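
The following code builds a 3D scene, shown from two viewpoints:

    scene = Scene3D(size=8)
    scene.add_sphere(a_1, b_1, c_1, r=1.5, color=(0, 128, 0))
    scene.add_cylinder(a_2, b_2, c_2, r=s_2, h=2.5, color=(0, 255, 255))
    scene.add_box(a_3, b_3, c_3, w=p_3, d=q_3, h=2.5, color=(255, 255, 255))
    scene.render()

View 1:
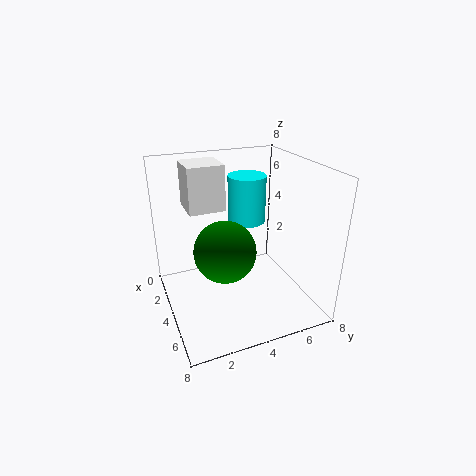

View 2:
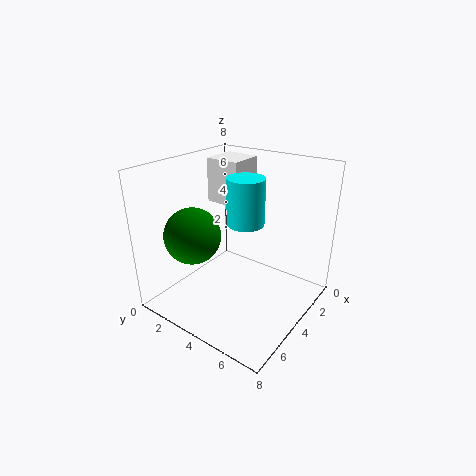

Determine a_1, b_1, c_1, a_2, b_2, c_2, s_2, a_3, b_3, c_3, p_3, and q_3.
a_1 = 6, b_1 = 2.5, c_1 = 4.5, a_2 = 4, b_2 = 4.5, c_2 = 5, s_2 = 1, a_3 = 1.5, b_3 = 1.5, c_3 = 5.5, p_3 = 2, q_3 = 2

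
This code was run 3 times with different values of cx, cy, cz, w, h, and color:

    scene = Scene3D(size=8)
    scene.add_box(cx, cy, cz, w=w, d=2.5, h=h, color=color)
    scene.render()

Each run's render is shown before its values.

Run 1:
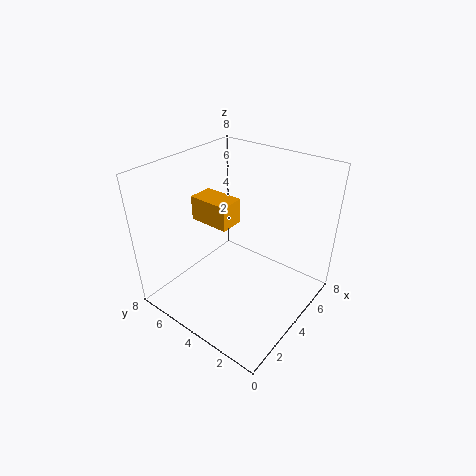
cx = 4
cy = 5
cz = 4
w = 1.5
h = 1.5
color = 'orange'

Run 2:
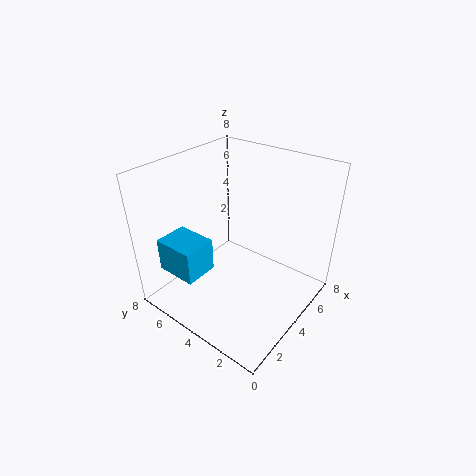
cx = 1.5
cy = 5.5
cz = 1.5
w = 2
h = 2
color = 'deepskyblue'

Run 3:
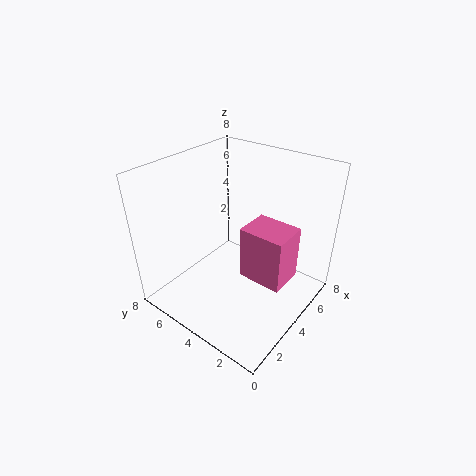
cx = 3.5
cy = 1
cz = 2
w = 2
h = 3
color = 'hotpink'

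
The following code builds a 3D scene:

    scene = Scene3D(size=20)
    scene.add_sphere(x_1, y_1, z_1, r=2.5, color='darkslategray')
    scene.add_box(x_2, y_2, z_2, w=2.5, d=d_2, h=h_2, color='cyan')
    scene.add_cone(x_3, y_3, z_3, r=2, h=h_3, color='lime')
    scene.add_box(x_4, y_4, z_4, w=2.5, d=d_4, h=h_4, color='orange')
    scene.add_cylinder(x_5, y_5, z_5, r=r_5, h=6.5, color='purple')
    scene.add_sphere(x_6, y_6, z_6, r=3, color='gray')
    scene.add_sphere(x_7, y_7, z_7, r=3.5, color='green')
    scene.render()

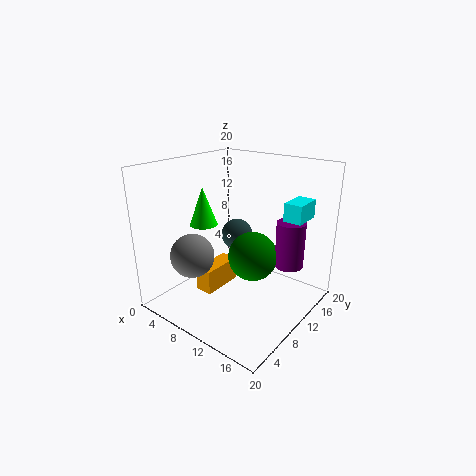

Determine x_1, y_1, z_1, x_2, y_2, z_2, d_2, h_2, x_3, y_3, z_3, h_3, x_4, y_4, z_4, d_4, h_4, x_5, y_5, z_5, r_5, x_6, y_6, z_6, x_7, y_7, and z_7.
x_1 = 5.5, y_1 = 15.5, z_1 = 7.5, x_2 = 15.5, y_2 = 12.5, z_2 = 13, d_2 = 4, h_2 = 2.5, x_3 = 4.5, y_3 = 9, z_3 = 11, h_3 = 5.5, x_4 = 5.5, y_4 = 6, z_4 = 2, d_4 = 6, h_4 = 3.5, x_5 = 16, y_5 = 14, z_5 = 6, r_5 = 2, x_6 = 6, y_6 = 5, z_6 = 8, x_7 = 11.5, y_7 = 11.5, z_7 = 7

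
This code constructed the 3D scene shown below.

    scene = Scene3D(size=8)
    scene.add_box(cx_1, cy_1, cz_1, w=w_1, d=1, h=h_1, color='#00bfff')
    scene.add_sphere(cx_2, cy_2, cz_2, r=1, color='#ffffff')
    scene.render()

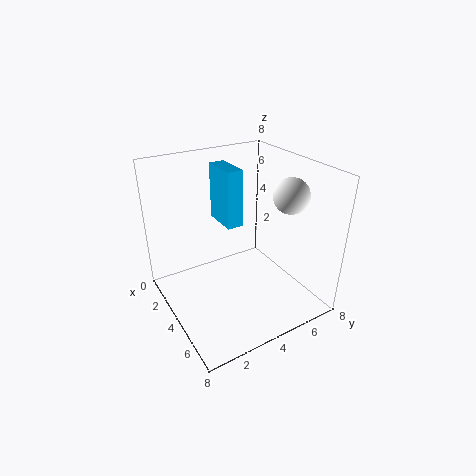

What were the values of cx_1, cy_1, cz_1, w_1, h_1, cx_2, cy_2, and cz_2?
cx_1 = 0.25; cy_1 = 4.25; cz_1 = 3.75; w_1 = 2.25; h_1 = 3.5; cx_2 = 5; cy_2 = 6.75; cz_2 = 6.25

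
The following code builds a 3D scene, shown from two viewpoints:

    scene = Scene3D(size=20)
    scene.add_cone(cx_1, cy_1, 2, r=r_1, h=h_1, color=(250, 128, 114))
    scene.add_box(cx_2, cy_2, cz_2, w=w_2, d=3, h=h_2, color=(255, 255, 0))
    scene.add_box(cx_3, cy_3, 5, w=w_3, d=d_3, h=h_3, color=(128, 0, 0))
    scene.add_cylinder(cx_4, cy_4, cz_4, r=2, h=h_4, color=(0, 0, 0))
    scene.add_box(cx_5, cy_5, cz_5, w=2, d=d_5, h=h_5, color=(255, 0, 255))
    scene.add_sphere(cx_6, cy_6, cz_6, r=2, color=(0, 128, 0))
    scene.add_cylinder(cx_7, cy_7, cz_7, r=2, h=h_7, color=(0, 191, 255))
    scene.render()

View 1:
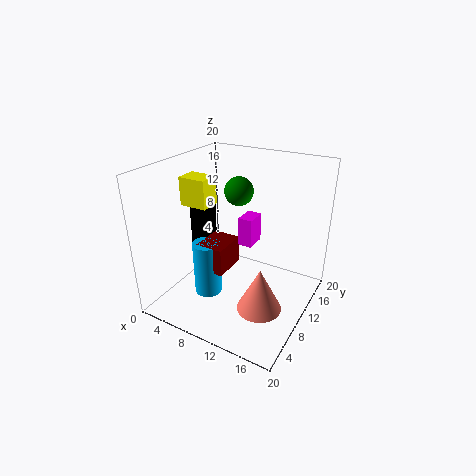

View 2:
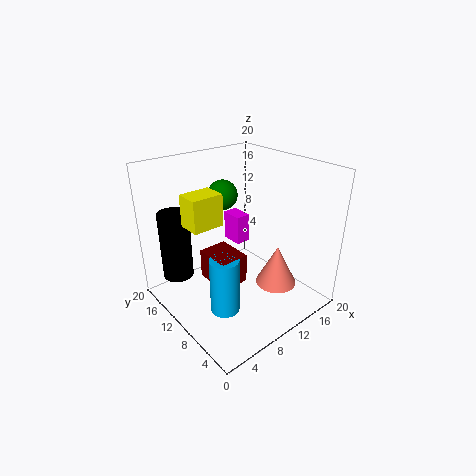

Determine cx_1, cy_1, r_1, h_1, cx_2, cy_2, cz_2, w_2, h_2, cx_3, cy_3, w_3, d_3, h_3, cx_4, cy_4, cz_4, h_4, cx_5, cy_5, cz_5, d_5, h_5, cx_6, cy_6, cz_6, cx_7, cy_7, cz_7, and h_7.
cx_1 = 15; cy_1 = 7; r_1 = 3; h_1 = 6; cx_2 = 2; cy_2 = 8; cz_2 = 14; w_2 = 4; h_2 = 4; cx_3 = 5; cy_3 = 7; w_3 = 4; d_3 = 5; h_3 = 4; cx_4 = 2; cy_4 = 13; cz_4 = 6; h_4 = 9; cx_5 = 10; cy_5 = 10; cz_5 = 9; d_5 = 3; h_5 = 4; cx_6 = 9; cy_6 = 12; cz_6 = 16; cx_7 = 6; cy_7 = 8; cz_7 = 1; h_7 = 8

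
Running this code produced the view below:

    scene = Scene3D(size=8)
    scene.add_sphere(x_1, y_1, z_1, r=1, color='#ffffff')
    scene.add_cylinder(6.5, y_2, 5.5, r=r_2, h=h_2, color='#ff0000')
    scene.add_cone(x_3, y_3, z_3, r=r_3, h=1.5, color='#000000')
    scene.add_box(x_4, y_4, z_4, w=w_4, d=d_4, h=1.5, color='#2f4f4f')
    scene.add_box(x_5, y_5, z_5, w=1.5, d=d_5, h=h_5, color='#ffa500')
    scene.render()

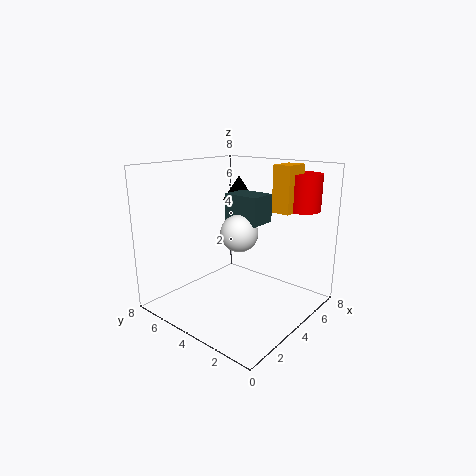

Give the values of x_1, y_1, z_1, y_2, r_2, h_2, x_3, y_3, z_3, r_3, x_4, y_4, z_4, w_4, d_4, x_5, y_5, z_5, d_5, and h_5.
x_1 = 3.5
y_1 = 3.5
z_1 = 4.5
y_2 = 1.5
r_2 = 1
h_2 = 2
x_3 = 6.5
y_3 = 6
z_3 = 5.5
r_3 = 1
x_4 = 3.5
y_4 = 2.5
z_4 = 5
w_4 = 1.5
d_4 = 2
x_5 = 5
y_5 = 1.5
z_5 = 5.5
d_5 = 1
h_5 = 2.5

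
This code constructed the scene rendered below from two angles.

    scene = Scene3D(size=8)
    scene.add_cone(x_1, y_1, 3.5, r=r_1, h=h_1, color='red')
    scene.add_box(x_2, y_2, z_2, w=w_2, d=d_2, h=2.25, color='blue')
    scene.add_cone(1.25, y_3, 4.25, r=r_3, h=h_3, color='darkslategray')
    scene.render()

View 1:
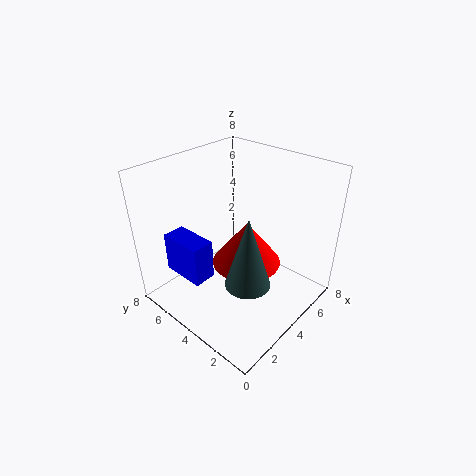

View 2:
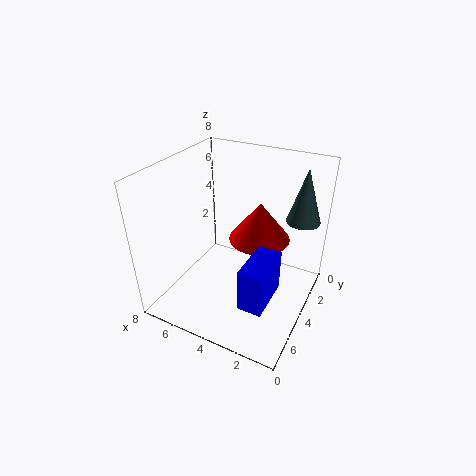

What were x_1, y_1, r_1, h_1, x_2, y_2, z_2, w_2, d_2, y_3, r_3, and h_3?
x_1 = 3.25; y_1 = 2.75; r_1 = 1.75; h_1 = 2.25; x_2 = 1.25; y_2 = 4.5; z_2 = 2; w_2 = 1.25; d_2 = 2.5; y_3 = 1; r_3 = 1; h_3 = 3.25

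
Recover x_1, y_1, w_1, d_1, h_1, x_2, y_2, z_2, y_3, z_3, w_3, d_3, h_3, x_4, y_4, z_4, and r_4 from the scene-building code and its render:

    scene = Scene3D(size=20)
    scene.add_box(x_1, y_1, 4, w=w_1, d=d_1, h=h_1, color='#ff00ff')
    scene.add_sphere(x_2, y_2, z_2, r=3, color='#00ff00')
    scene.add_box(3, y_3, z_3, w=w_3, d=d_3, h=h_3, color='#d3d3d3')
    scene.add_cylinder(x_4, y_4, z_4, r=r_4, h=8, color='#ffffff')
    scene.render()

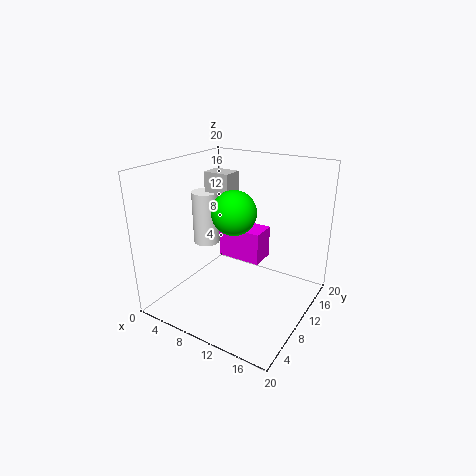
x_1 = 4
y_1 = 14
w_1 = 7
d_1 = 4
h_1 = 5
x_2 = 10
y_2 = 9
z_2 = 14
y_3 = 12
z_3 = 15
w_3 = 4
d_3 = 3
h_3 = 3
x_4 = 3
y_4 = 12
z_4 = 7
r_4 = 2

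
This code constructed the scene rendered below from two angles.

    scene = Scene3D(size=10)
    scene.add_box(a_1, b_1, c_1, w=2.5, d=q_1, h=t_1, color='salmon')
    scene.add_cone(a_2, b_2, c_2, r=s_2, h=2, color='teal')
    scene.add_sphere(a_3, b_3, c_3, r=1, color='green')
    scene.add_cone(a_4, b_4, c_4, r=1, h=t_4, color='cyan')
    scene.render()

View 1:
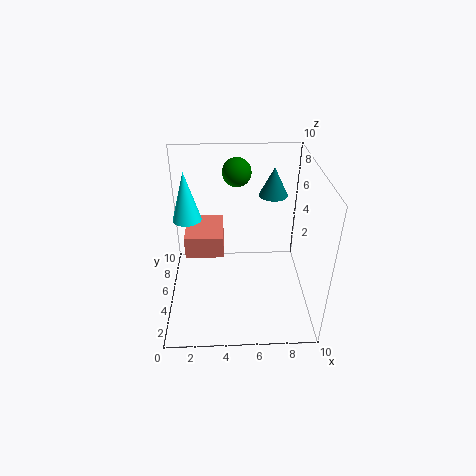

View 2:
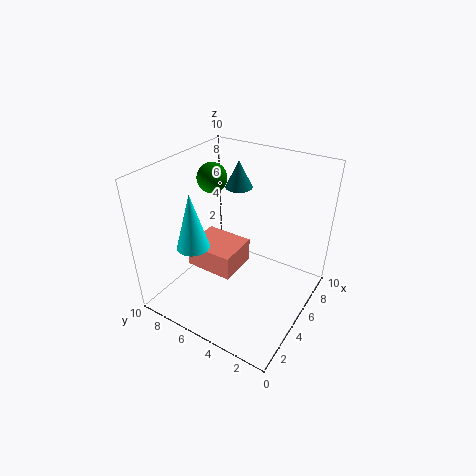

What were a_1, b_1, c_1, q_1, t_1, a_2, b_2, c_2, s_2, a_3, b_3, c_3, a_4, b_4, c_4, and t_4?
a_1 = 1.5, b_1 = 3.5, c_1 = 4.5, q_1 = 3, t_1 = 1.5, a_2 = 7.5, b_2 = 6.5, c_2 = 7.5, s_2 = 1, a_3 = 5, b_3 = 7, c_3 = 9, a_4 = 1.5, b_4 = 6, c_4 = 6, t_4 = 3.5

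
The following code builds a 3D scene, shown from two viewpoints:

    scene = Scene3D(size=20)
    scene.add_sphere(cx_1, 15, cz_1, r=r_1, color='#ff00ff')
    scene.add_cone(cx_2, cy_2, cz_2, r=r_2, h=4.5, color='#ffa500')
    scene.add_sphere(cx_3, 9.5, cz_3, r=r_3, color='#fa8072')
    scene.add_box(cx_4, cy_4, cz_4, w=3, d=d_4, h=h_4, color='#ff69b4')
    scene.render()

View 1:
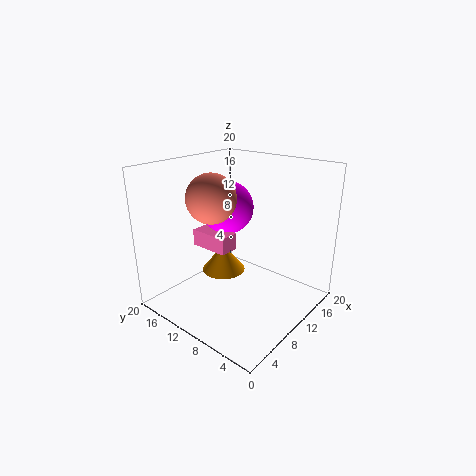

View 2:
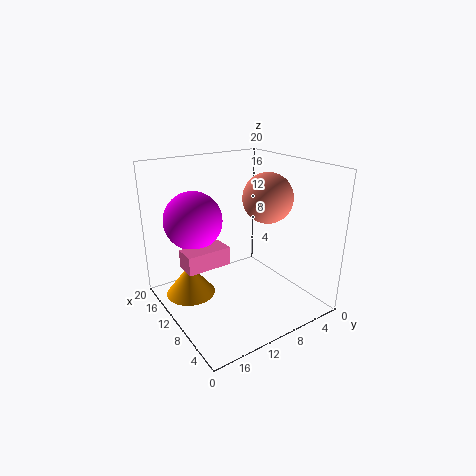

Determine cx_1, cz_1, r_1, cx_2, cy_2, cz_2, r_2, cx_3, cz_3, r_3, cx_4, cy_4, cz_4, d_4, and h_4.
cx_1 = 13.5
cz_1 = 12.5
r_1 = 4
cx_2 = 13.5
cy_2 = 16
cz_2 = 1.5
r_2 = 3.5
cx_3 = 4.5
cz_3 = 17
r_3 = 3
cx_4 = 9
cy_4 = 12
cz_4 = 7
d_4 = 6
h_4 = 2.5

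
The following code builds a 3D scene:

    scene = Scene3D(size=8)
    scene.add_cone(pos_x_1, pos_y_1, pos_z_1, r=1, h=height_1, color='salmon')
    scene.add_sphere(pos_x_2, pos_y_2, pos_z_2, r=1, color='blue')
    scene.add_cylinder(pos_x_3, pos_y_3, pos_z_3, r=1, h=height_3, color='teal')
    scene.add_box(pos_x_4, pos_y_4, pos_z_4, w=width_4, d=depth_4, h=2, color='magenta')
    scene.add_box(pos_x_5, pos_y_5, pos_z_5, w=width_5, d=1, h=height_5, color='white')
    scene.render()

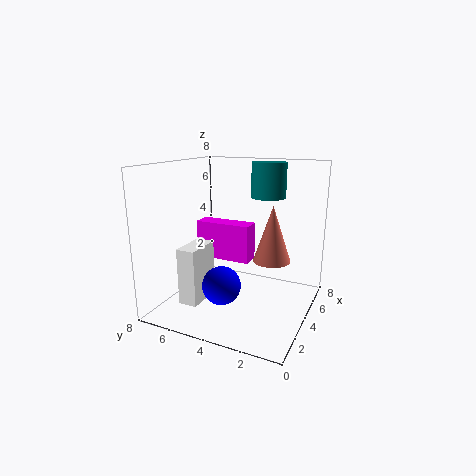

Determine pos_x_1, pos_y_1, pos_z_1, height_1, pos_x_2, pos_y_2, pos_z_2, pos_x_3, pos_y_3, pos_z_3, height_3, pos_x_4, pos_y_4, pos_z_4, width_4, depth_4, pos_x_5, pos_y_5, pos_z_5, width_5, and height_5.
pos_x_1 = 4, pos_y_1 = 2, pos_z_1 = 3, height_1 = 3, pos_x_2 = 2, pos_y_2 = 4, pos_z_2 = 2, pos_x_3 = 6, pos_y_3 = 3, pos_z_3 = 6, height_3 = 2, pos_x_4 = 3, pos_y_4 = 3, pos_z_4 = 3, width_4 = 1, depth_4 = 3, pos_x_5 = 1, pos_y_5 = 5, pos_z_5 = 1, width_5 = 2, height_5 = 3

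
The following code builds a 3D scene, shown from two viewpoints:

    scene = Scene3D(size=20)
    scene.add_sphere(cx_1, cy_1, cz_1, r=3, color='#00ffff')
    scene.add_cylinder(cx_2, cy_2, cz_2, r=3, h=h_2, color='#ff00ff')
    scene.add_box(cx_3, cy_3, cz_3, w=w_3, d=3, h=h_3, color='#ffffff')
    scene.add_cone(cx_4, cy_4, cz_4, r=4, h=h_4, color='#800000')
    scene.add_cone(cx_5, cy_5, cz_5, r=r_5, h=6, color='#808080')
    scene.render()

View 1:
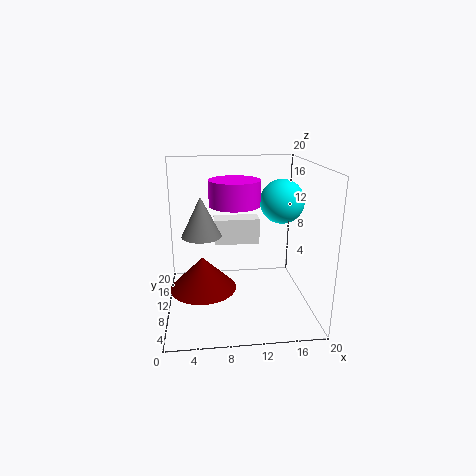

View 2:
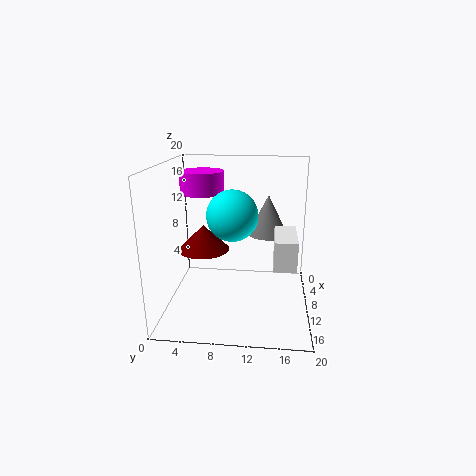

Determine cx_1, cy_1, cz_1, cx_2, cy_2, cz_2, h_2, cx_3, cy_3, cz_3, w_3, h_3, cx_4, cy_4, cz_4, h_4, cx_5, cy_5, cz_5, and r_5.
cx_1 = 16; cy_1 = 10; cz_1 = 15; cx_2 = 9; cy_2 = 5; cz_2 = 16; h_2 = 3; cx_3 = 7; cy_3 = 15; cz_3 = 7; w_3 = 7; h_3 = 4; cx_4 = 5; cy_4 = 4; cz_4 = 6; h_4 = 4; cx_5 = 5; cy_5 = 14; cz_5 = 9; r_5 = 3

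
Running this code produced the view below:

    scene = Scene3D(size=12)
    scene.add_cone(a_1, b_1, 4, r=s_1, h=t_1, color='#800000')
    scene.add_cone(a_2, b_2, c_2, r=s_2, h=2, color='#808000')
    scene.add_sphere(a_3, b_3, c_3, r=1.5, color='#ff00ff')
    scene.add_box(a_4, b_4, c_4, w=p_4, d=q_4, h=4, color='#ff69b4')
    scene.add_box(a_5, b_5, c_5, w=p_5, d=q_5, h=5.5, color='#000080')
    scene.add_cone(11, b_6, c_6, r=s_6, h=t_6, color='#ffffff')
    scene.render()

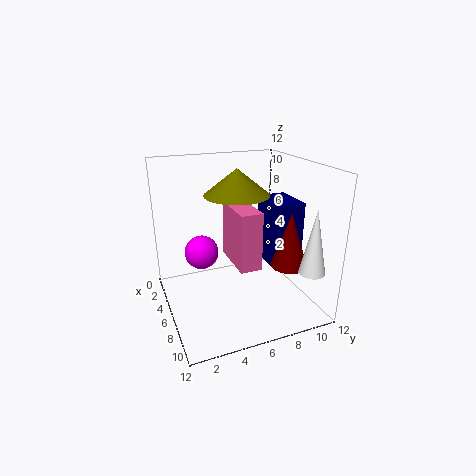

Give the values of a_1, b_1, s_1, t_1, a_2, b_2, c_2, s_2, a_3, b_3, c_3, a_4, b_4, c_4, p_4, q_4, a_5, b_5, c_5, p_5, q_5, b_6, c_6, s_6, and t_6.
a_1 = 8.5, b_1 = 9.5, s_1 = 1.5, t_1 = 4.5, a_2 = 7, b_2 = 5.5, c_2 = 10, s_2 = 2.5, a_3 = 3.5, b_3 = 3.5, c_3 = 4, a_4 = 8, b_4 = 4, c_4 = 6, p_4 = 3.5, q_4 = 1.5, a_5 = 4.5, b_5 = 8.5, c_5 = 3.5, p_5 = 3.5, q_5 = 2.5, b_6 = 10, c_6 = 4.5, s_6 = 1, t_6 = 5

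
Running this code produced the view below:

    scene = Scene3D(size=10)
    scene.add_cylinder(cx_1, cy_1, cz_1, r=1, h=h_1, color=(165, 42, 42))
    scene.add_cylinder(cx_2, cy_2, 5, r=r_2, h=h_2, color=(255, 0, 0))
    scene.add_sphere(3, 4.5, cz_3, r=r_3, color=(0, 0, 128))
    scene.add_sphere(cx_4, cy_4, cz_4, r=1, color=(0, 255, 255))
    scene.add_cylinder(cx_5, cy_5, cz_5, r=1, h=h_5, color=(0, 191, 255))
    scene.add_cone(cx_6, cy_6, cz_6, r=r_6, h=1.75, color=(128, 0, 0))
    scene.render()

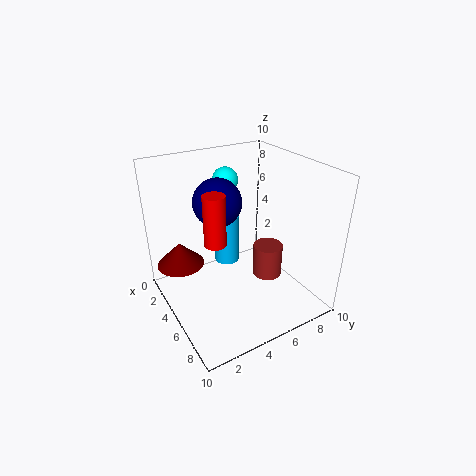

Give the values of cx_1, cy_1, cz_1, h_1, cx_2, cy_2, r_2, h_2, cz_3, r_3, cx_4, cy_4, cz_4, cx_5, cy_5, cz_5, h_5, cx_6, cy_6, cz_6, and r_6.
cx_1 = 6.5; cy_1 = 6.5; cz_1 = 2.5; h_1 = 2.25; cx_2 = 5; cy_2 = 3.25; r_2 = 0.75; h_2 = 3.5; cz_3 = 7; r_3 = 1.75; cx_4 = 1; cy_4 = 6.25; cz_4 = 7.75; cx_5 = 1.5; cy_5 = 6; cz_5 = 1; h_5 = 4; cx_6 = 2; cy_6 = 1.75; cz_6 = 2.25; r_6 = 1.75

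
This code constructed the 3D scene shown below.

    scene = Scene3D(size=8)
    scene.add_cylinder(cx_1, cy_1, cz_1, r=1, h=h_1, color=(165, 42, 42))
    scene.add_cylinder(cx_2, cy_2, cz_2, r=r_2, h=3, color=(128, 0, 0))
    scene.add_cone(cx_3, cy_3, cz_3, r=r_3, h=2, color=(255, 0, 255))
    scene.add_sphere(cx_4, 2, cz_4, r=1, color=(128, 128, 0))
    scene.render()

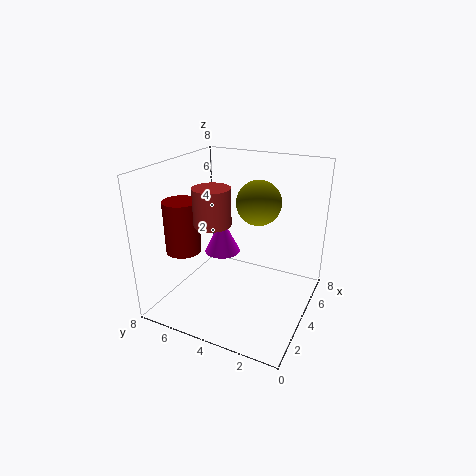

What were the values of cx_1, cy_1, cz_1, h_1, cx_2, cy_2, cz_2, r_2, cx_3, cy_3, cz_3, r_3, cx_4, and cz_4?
cx_1 = 3; cy_1 = 5; cz_1 = 5; h_1 = 2; cx_2 = 3; cy_2 = 7; cz_2 = 3; r_2 = 1; cx_3 = 4; cy_3 = 5; cz_3 = 3; r_3 = 1; cx_4 = 2; cz_4 = 7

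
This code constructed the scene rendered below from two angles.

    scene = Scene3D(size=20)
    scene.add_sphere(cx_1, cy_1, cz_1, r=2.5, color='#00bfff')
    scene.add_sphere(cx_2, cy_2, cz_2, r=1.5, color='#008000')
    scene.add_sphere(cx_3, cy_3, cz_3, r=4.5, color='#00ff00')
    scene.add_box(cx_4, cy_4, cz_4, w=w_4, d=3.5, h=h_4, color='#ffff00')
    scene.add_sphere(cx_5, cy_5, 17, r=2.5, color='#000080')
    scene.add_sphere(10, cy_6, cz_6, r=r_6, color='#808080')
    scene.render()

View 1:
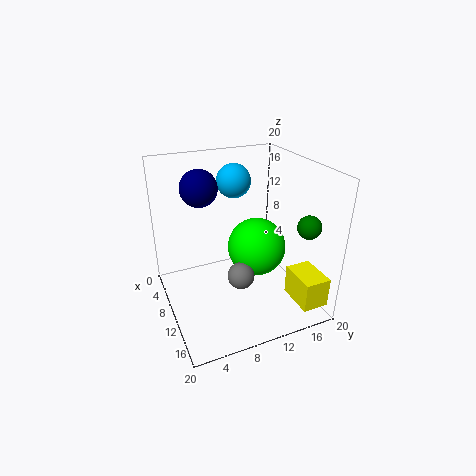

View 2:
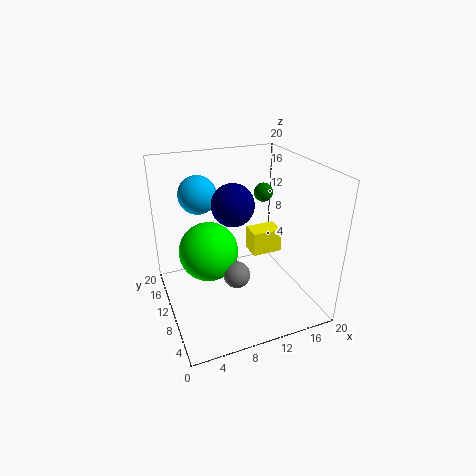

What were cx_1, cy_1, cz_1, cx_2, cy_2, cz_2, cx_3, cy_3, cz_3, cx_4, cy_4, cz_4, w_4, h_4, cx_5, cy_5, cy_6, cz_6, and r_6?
cx_1 = 5, cy_1 = 11.5, cz_1 = 16.5, cx_2 = 17, cy_2 = 16.5, cz_2 = 13.5, cx_3 = 7, cy_3 = 14.5, cz_3 = 6, cx_4 = 15, cy_4 = 15, cz_4 = 3, w_4 = 5, h_4 = 4, cx_5 = 7.5, cy_5 = 5.5, cy_6 = 10.5, cz_6 = 3.5, r_6 = 2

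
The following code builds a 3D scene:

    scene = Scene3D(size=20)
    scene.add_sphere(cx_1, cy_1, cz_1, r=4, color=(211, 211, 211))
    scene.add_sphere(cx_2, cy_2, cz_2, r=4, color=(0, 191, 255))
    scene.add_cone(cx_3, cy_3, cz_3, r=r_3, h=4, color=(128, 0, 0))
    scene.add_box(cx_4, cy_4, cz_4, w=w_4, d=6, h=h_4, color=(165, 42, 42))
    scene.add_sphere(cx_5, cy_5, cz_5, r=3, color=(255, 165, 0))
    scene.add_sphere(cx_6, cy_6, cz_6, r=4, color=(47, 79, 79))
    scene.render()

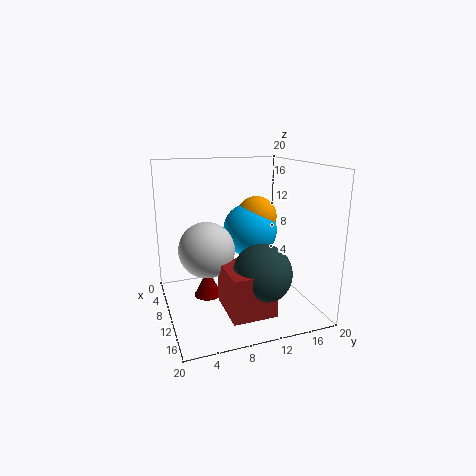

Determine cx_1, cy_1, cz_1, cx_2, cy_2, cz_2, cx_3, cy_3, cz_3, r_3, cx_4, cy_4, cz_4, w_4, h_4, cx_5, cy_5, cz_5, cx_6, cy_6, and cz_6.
cx_1 = 8, cy_1 = 6, cz_1 = 8, cx_2 = 7, cy_2 = 13, cz_2 = 10, cx_3 = 8, cy_3 = 6, cz_3 = 1, r_3 = 2, cx_4 = 10, cy_4 = 7, cz_4 = 1, w_4 = 7, h_4 = 6, cx_5 = 7, cy_5 = 14, cz_5 = 12, cx_6 = 14, cy_6 = 12, cz_6 = 6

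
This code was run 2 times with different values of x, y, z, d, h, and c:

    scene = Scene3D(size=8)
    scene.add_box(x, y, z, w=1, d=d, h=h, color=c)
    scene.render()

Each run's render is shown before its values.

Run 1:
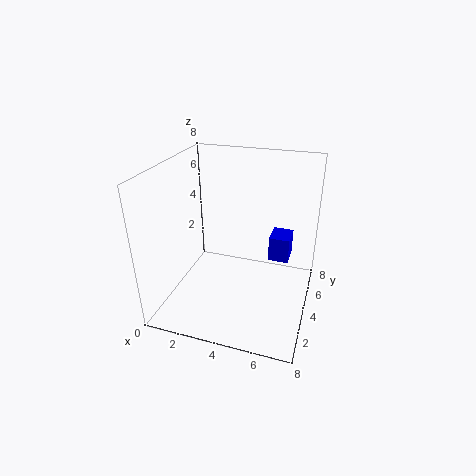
x = 6; y = 2.75; z = 3.75; d = 1.25; h = 1.25; c = 'blue'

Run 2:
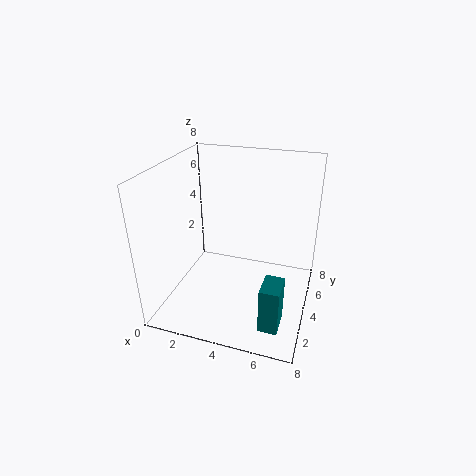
x = 6; y = 1; z = 0.5; d = 1.5; h = 2.5; c = 'teal'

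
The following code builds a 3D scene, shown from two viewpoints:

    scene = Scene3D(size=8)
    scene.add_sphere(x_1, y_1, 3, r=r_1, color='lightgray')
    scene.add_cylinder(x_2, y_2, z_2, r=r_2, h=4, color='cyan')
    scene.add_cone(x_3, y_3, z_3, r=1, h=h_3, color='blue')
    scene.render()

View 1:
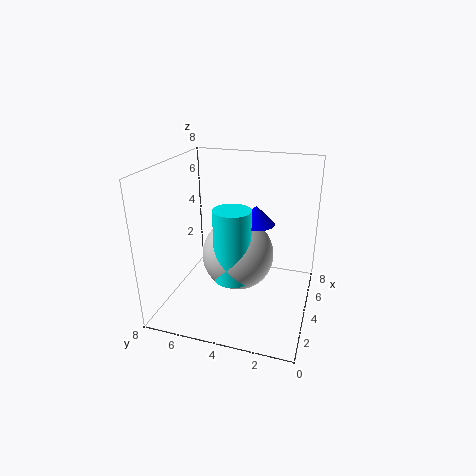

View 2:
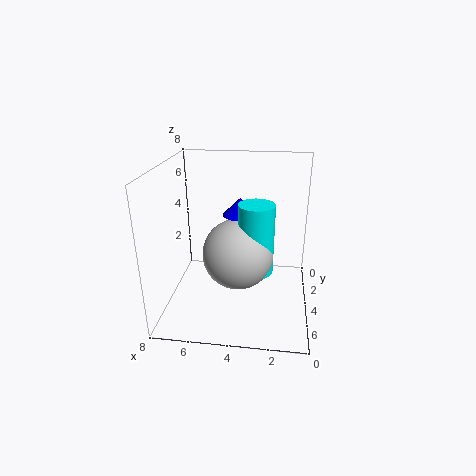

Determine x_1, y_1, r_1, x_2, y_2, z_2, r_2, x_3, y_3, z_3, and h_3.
x_1 = 4; y_1 = 4; r_1 = 2; x_2 = 3; y_2 = 4; z_2 = 2; r_2 = 1; x_3 = 4; y_3 = 3; z_3 = 5; h_3 = 1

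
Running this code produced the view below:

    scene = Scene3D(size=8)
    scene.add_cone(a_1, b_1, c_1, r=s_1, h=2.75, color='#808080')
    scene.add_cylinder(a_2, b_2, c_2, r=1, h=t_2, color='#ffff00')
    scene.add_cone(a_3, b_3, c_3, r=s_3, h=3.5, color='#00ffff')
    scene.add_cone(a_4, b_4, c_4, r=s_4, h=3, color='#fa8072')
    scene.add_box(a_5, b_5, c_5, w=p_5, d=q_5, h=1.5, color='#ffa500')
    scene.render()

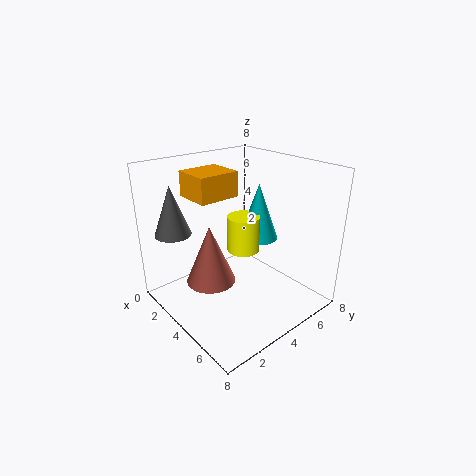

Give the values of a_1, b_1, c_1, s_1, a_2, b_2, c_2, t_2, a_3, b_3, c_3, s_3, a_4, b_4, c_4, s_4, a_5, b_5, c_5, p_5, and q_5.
a_1 = 1.75
b_1 = 1.25
c_1 = 4.25
s_1 = 1
a_2 = 2.75
b_2 = 5.5
c_2 = 2.25
t_2 = 2.25
a_3 = 2.75
b_3 = 6.75
c_3 = 2.75
s_3 = 1.25
a_4 = 4.5
b_4 = 1.75
c_4 = 2.5
s_4 = 1.25
a_5 = 0.25
b_5 = 2.75
c_5 = 5.75
p_5 = 2.25
q_5 = 2.5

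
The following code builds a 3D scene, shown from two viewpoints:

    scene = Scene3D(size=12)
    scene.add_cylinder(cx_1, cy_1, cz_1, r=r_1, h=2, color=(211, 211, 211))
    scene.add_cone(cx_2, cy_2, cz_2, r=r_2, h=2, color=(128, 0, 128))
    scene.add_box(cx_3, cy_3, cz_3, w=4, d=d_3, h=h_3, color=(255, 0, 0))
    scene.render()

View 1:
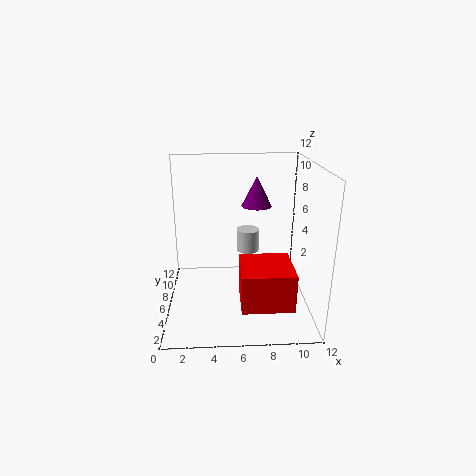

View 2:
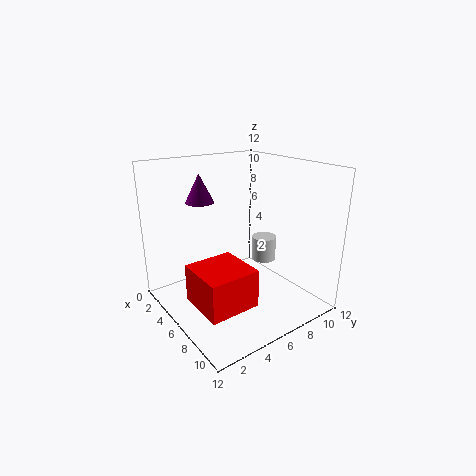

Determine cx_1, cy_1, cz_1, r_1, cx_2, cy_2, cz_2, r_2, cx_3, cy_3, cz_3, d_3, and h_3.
cx_1 = 7; cy_1 = 8; cz_1 = 4; r_1 = 1; cx_2 = 7; cy_2 = 2; cz_2 = 10; r_2 = 1; cx_3 = 6; cy_3 = 1; cz_3 = 2; d_3 = 4; h_3 = 3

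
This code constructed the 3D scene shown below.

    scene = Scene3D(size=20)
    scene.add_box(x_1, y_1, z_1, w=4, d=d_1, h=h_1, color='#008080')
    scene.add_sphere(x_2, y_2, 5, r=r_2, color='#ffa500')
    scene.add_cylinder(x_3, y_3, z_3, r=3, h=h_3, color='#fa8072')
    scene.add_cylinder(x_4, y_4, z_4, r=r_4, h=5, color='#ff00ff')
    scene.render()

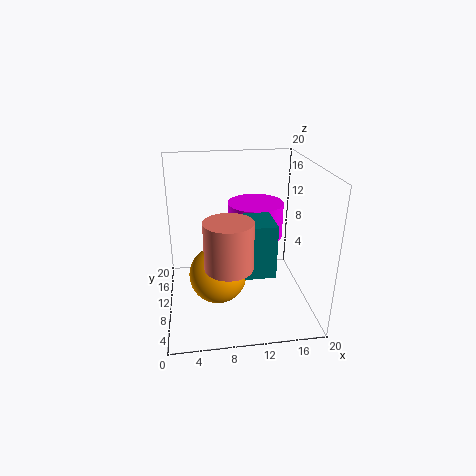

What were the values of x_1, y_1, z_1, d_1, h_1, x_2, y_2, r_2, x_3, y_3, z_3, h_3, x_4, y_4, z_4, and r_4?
x_1 = 10, y_1 = 4, z_1 = 7, d_1 = 5, h_1 = 7, x_2 = 7, y_2 = 9, r_2 = 4, x_3 = 8, y_3 = 4, z_3 = 9, h_3 = 6, x_4 = 13, y_4 = 13, z_4 = 9, r_4 = 4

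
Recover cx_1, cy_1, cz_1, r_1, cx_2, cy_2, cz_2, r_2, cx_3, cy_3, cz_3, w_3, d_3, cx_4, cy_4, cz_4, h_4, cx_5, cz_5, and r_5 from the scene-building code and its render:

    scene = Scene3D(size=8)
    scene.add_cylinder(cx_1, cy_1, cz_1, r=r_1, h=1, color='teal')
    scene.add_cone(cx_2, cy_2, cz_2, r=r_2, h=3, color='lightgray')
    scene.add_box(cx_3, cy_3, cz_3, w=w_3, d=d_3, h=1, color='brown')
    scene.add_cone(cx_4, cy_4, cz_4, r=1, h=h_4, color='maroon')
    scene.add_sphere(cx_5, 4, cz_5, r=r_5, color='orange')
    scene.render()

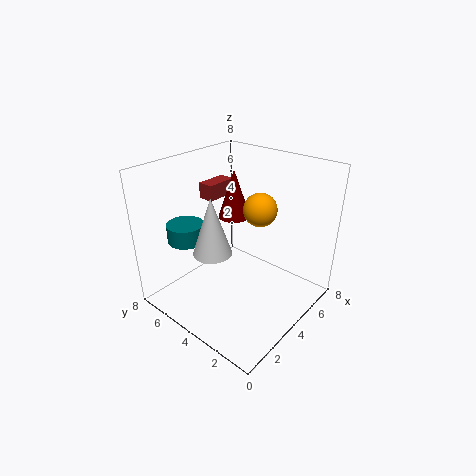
cx_1 = 2
cy_1 = 6
cz_1 = 4
r_1 = 1
cx_2 = 2
cy_2 = 4
cz_2 = 4
r_2 = 1
cx_3 = 5
cy_3 = 7
cz_3 = 5
w_3 = 2
d_3 = 1
cx_4 = 6
cy_4 = 6
cz_4 = 4
h_4 = 3
cx_5 = 6
cz_5 = 5
r_5 = 1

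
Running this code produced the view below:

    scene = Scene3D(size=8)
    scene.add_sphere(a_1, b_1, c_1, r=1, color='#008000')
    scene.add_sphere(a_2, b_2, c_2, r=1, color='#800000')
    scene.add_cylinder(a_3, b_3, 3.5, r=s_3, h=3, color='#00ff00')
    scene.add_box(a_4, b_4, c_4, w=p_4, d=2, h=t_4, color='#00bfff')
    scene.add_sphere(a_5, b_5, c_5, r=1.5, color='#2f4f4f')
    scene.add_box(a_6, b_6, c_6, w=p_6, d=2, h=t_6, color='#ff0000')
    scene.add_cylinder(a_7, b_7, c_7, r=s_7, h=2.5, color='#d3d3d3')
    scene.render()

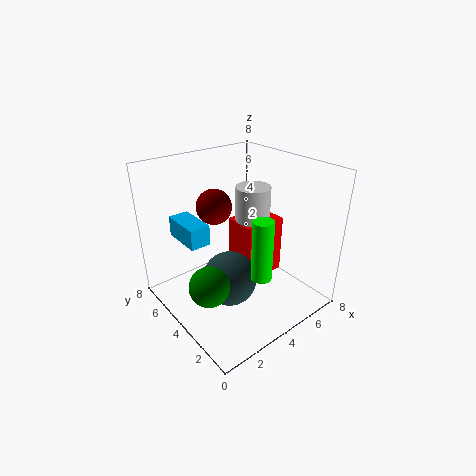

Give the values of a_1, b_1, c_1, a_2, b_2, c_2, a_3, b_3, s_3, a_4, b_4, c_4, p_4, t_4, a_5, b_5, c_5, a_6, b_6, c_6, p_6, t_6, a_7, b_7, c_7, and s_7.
a_1 = 1; b_1 = 2.5; c_1 = 3; a_2 = 3.5; b_2 = 5.5; c_2 = 5.5; a_3 = 3; b_3 = 1; s_3 = 0.5; a_4 = 0.5; b_4 = 3; c_4 = 5; p_4 = 1; t_4 = 1; a_5 = 3; b_5 = 3.5; c_5 = 2; a_6 = 4.5; b_6 = 3.5; c_6 = 1; p_6 = 2.5; t_6 = 3.5; a_7 = 5.5; b_7 = 4.5; c_7 = 4; s_7 = 1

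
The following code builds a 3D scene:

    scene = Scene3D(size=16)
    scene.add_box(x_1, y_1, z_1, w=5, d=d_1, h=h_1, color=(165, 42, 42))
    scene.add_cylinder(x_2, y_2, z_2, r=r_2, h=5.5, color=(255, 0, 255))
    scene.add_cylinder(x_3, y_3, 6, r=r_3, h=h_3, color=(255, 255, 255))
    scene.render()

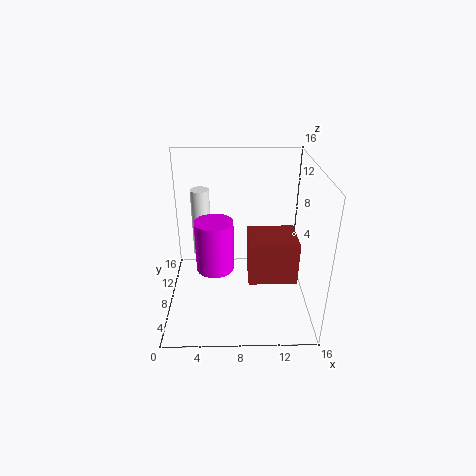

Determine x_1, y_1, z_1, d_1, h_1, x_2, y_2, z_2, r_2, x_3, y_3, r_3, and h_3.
x_1 = 9
y_1 = 3.5
z_1 = 5
d_1 = 4.5
h_1 = 4.5
x_2 = 5.5
y_2 = 6
z_2 = 5.5
r_2 = 2
x_3 = 4
y_3 = 8.5
r_3 = 1
h_3 = 7.5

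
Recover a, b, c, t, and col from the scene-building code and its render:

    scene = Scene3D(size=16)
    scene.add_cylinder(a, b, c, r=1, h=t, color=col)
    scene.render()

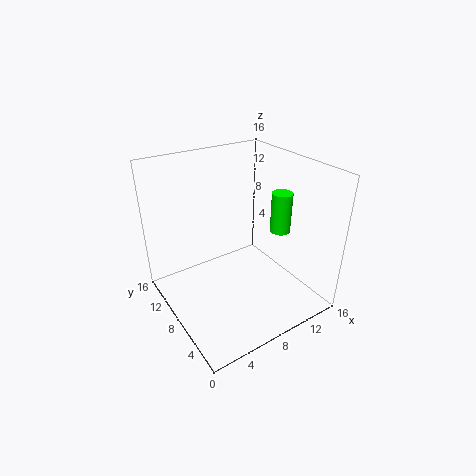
a = 10; b = 3.5; c = 10.5; t = 4; col = 'lime'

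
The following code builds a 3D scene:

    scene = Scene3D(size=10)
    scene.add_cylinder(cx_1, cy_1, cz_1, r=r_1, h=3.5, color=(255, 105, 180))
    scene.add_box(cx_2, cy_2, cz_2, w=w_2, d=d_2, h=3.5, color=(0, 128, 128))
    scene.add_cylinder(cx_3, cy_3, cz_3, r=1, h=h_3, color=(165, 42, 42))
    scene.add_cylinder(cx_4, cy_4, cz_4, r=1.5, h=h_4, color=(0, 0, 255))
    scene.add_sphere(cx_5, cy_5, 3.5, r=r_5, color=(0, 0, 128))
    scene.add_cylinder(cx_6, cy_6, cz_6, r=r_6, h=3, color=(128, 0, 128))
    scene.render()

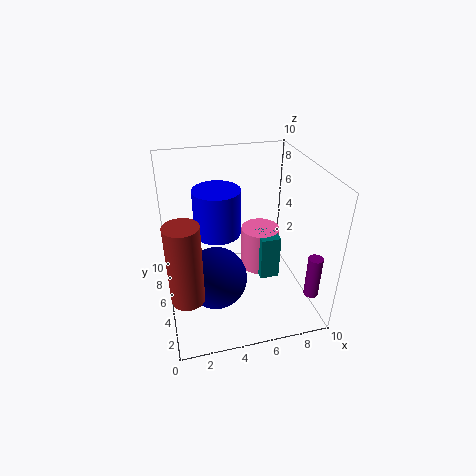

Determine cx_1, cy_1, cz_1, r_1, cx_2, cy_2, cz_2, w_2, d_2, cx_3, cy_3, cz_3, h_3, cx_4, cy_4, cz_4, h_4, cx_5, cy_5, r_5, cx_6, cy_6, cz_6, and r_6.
cx_1 = 7.5
cy_1 = 7.5
cz_1 = 0.5
r_1 = 1.5
cx_2 = 7
cy_2 = 5.5
cz_2 = 0.5
w_2 = 1.5
d_2 = 2
cx_3 = 1
cy_3 = 1.5
cz_3 = 3.5
h_3 = 5
cx_4 = 3.5
cy_4 = 4.5
cz_4 = 6
h_4 = 3
cx_5 = 3
cy_5 = 3
r_5 = 2
cx_6 = 9.5
cy_6 = 2
cz_6 = 1.5
r_6 = 0.5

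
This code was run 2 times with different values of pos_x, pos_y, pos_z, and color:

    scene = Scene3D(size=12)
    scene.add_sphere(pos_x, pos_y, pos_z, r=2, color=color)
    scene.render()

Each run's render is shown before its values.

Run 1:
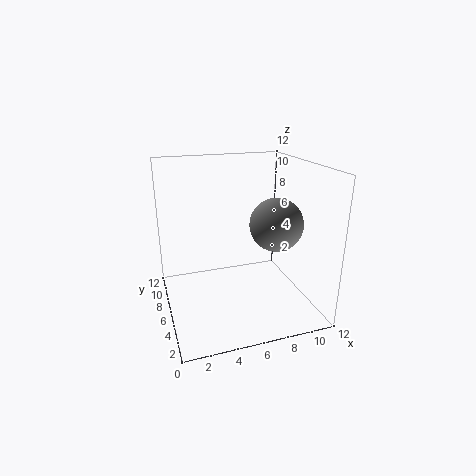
pos_x = 8
pos_y = 3
pos_z = 8
color = 'gray'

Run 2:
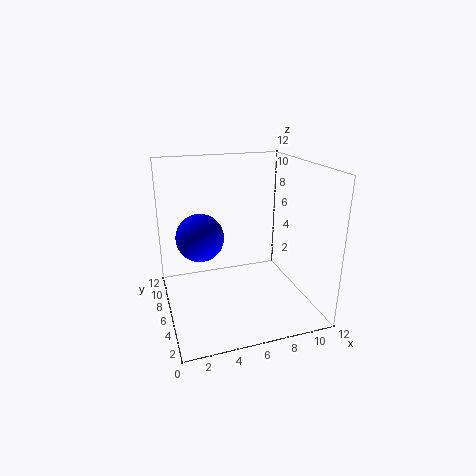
pos_x = 3
pos_y = 7
pos_z = 6
color = 'blue'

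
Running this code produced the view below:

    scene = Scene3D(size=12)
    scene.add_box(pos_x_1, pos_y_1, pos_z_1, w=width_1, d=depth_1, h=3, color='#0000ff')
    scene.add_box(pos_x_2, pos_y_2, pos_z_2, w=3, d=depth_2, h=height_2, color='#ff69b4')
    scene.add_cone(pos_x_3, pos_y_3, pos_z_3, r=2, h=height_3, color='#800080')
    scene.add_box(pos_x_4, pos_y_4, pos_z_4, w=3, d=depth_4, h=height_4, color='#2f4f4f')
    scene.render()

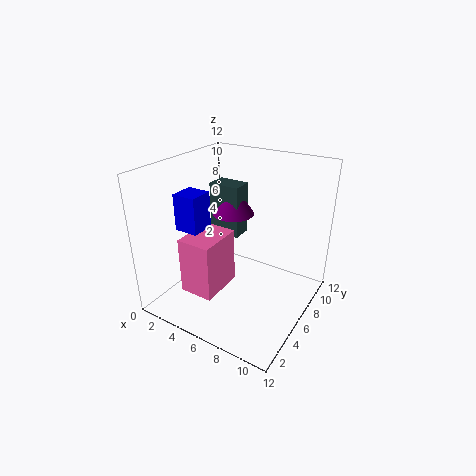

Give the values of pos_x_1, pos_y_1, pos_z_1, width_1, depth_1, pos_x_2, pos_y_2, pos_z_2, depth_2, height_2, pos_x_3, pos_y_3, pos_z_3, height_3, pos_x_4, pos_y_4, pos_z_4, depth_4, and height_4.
pos_x_1 = 2, pos_y_1 = 3, pos_z_1 = 7, width_1 = 2, depth_1 = 2, pos_x_2 = 2, pos_y_2 = 3, pos_z_2 = 1, depth_2 = 4, height_2 = 5, pos_x_3 = 3, pos_y_3 = 10, pos_z_3 = 6, height_3 = 3, pos_x_4 = 1, pos_y_4 = 9, pos_z_4 = 4, depth_4 = 2, height_4 = 5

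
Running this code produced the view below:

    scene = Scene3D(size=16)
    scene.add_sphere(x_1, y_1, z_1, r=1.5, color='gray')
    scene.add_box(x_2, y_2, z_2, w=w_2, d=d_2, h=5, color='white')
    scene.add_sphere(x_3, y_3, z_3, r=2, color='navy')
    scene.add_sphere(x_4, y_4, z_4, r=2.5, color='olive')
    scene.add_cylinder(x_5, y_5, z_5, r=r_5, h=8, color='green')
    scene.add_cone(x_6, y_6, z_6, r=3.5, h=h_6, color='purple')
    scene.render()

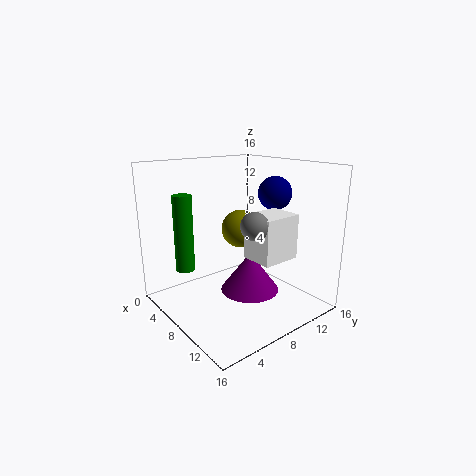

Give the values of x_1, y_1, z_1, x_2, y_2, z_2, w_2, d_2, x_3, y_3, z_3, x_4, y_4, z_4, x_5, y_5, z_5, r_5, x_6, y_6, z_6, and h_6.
x_1 = 10.75, y_1 = 8, z_1 = 10, x_2 = 8.5, y_2 = 8.5, z_2 = 5.75, w_2 = 3.75, d_2 = 4.5, x_3 = 7.75, y_3 = 13.75, z_3 = 12.25, x_4 = 2.5, y_4 = 12.75, z_4 = 6.75, x_5 = 6.25, y_5 = 2.25, z_5 = 5.25, r_5 = 1, x_6 = 7.5, y_6 = 10.25, z_6 = 0.75, h_6 = 4.75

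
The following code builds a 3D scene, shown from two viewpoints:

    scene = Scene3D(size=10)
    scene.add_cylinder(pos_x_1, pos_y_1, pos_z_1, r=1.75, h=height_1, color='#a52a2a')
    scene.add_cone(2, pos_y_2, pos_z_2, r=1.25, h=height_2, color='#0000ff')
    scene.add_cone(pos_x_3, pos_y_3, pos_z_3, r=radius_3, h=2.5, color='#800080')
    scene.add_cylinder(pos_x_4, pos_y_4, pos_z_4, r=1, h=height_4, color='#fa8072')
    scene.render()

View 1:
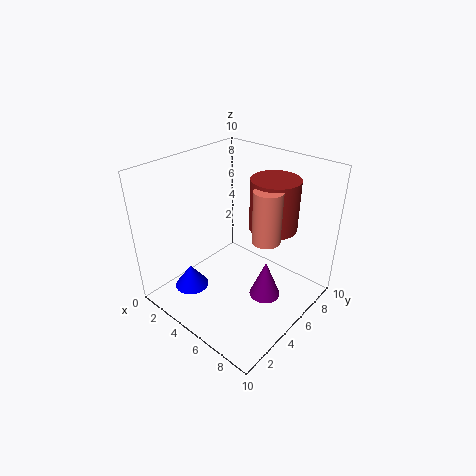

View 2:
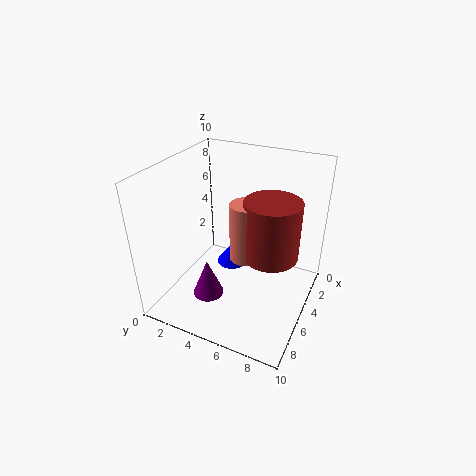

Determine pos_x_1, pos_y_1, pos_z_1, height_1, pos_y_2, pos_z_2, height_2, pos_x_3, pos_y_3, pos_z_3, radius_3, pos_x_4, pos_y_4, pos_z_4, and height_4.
pos_x_1 = 6
pos_y_1 = 7.75
pos_z_1 = 5
height_1 = 3.75
pos_y_2 = 3
pos_z_2 = 0.5
height_2 = 1.75
pos_x_3 = 8
pos_y_3 = 4.25
pos_z_3 = 2.25
radius_3 = 1
pos_x_4 = 6.5
pos_y_4 = 6.25
pos_z_4 = 4.75
height_4 = 3.75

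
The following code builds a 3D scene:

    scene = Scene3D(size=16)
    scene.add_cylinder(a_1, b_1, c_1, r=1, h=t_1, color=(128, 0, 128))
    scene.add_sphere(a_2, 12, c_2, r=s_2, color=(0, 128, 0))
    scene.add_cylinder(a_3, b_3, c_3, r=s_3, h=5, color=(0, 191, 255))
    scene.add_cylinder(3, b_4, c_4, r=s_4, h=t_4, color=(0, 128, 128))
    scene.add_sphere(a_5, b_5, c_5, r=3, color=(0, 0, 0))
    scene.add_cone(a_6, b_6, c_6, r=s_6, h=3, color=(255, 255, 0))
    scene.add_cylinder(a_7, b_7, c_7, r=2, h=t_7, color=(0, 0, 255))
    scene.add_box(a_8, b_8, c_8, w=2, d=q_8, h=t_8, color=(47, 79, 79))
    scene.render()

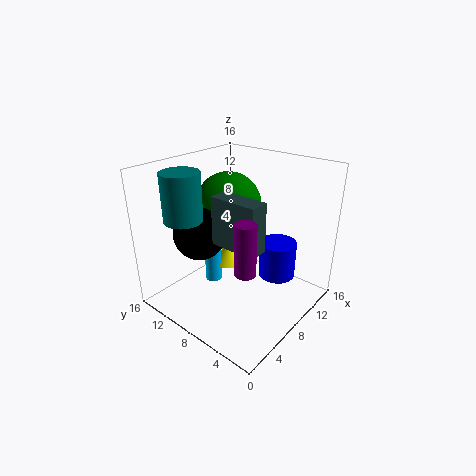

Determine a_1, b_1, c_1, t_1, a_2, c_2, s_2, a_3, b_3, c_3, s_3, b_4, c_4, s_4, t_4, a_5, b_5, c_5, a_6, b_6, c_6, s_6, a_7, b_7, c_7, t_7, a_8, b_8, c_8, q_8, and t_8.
a_1 = 3, b_1 = 3, c_1 = 8, t_1 = 5, a_2 = 11, c_2 = 10, s_2 = 4, a_3 = 8, b_3 = 12, c_3 = 1, s_3 = 1, b_4 = 11, c_4 = 11, s_4 = 2, t_4 = 5, a_5 = 6, b_5 = 12, c_5 = 8, a_6 = 10, b_6 = 11, c_6 = 3, s_6 = 2, a_7 = 10, b_7 = 4, c_7 = 4, t_7 = 4, a_8 = 4, b_8 = 3, c_8 = 9, q_8 = 5, t_8 = 5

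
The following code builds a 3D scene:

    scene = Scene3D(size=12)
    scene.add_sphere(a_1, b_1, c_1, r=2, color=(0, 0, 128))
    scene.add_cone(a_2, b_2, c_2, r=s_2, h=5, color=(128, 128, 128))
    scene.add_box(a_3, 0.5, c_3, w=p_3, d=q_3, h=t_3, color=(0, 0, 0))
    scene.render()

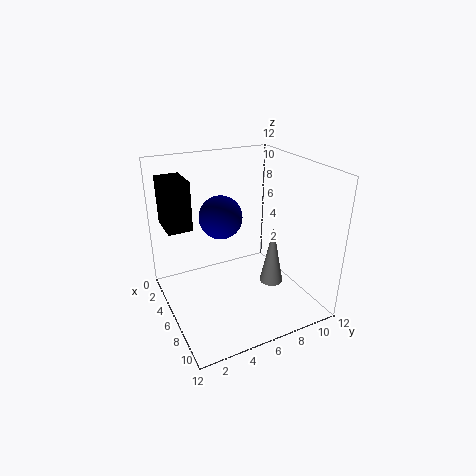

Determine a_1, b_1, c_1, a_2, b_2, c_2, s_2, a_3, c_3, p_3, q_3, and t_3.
a_1 = 2.5; b_1 = 6; c_1 = 6.5; a_2 = 7.5; b_2 = 8.5; c_2 = 2; s_2 = 1; a_3 = 2; c_3 = 7; p_3 = 3; q_3 = 2; t_3 = 4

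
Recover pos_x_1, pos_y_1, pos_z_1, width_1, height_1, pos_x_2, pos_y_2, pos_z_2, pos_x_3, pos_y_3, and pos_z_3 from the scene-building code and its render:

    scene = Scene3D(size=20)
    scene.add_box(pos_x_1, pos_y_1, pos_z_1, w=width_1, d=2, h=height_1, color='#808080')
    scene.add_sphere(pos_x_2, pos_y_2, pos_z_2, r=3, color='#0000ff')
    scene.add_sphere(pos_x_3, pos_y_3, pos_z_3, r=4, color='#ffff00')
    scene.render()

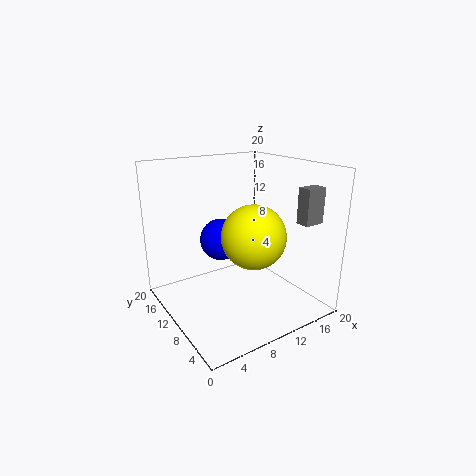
pos_x_1 = 17; pos_y_1 = 4; pos_z_1 = 12; width_1 = 3; height_1 = 5; pos_x_2 = 9; pos_y_2 = 13; pos_z_2 = 9; pos_x_3 = 9; pos_y_3 = 5; pos_z_3 = 12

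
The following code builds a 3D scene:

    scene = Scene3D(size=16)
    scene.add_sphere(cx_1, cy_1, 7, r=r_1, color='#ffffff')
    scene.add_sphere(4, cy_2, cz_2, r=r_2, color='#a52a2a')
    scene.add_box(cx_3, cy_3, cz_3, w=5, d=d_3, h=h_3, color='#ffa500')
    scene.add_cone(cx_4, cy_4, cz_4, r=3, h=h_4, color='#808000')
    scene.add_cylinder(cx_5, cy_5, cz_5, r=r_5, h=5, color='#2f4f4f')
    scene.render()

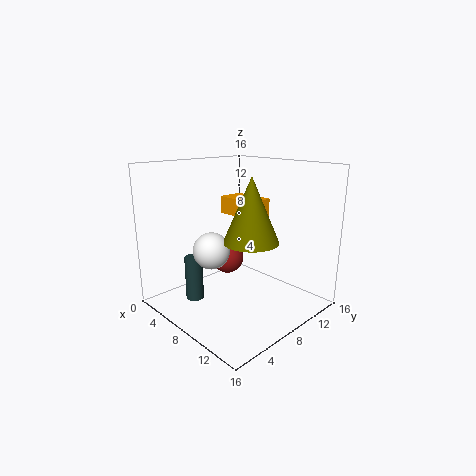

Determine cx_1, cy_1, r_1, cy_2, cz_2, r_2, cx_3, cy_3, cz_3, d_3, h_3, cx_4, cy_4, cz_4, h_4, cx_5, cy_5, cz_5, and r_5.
cx_1 = 7, cy_1 = 5, r_1 = 2, cy_2 = 10, cz_2 = 4, r_2 = 2, cx_3 = 4, cy_3 = 9, cz_3 = 10, d_3 = 3, h_3 = 2, cx_4 = 10, cy_4 = 8, cz_4 = 8, h_4 = 7, cx_5 = 5, cy_5 = 4, cz_5 = 1, r_5 = 1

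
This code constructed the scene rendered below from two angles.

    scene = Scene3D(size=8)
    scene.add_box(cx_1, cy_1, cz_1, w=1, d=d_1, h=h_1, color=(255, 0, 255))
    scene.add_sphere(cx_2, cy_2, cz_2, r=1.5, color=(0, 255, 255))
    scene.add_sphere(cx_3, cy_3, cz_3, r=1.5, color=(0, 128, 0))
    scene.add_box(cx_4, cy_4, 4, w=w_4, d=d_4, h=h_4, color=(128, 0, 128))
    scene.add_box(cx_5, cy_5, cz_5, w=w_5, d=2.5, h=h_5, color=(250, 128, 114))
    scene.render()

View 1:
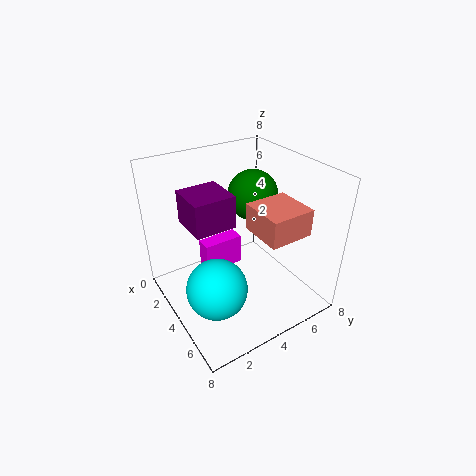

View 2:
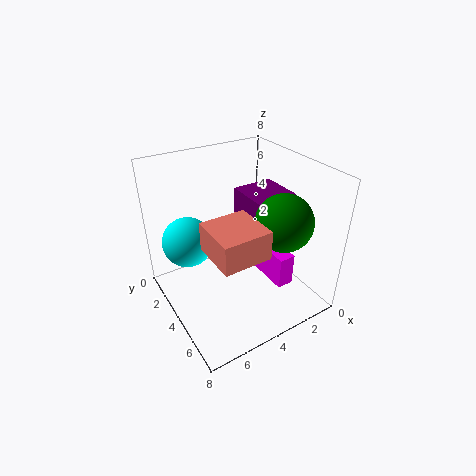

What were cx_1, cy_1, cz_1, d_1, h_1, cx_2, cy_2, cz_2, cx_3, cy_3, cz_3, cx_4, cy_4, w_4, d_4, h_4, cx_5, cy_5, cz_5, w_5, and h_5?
cx_1 = 1
cy_1 = 3
cz_1 = 0.5
d_1 = 2.5
h_1 = 2
cx_2 = 6
cy_2 = 1.5
cz_2 = 3
cx_3 = 2.5
cy_3 = 6
cz_3 = 5.5
cx_4 = 0.5
cy_4 = 2
w_4 = 2.5
d_4 = 2.5
h_4 = 2
cx_5 = 4
cy_5 = 4.5
cz_5 = 4.5
w_5 = 2.5
h_5 = 1.5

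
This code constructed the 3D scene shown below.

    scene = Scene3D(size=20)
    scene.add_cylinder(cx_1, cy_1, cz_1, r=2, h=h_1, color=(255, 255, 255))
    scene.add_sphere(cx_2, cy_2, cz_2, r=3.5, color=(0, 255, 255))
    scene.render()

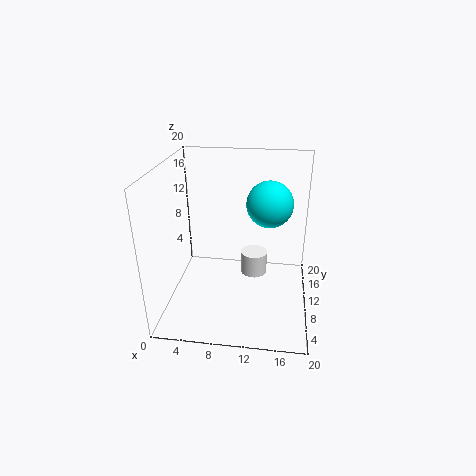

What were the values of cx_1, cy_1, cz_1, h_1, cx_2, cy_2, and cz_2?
cx_1 = 12
cy_1 = 13.5
cz_1 = 2.5
h_1 = 3.5
cx_2 = 14
cy_2 = 15.5
cz_2 = 13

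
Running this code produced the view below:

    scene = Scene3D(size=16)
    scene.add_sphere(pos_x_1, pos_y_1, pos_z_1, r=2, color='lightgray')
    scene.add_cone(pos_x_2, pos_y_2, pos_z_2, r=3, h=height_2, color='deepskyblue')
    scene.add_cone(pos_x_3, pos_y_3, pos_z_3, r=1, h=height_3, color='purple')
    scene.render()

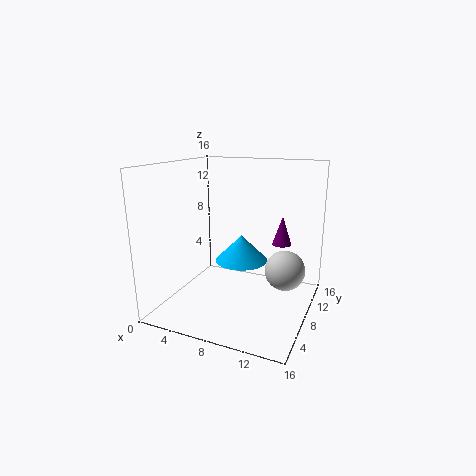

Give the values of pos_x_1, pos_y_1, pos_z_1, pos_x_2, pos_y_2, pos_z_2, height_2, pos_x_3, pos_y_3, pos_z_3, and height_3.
pos_x_1 = 14
pos_y_1 = 6
pos_z_1 = 6
pos_x_2 = 8
pos_y_2 = 9
pos_z_2 = 5
height_2 = 3
pos_x_3 = 13
pos_y_3 = 8
pos_z_3 = 8
height_3 = 3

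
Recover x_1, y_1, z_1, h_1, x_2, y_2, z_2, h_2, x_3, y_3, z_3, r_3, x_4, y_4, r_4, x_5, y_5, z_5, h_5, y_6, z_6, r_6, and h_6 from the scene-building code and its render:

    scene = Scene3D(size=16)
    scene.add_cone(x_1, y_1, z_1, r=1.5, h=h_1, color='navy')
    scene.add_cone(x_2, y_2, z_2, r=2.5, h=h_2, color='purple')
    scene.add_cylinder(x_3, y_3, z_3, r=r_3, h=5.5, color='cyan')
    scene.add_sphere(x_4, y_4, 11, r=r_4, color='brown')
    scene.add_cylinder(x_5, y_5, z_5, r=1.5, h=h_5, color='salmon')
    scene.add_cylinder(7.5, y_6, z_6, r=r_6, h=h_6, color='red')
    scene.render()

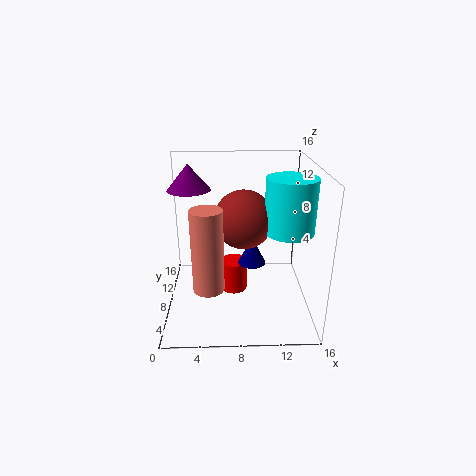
x_1 = 9.5, y_1 = 7, z_1 = 5.5, h_1 = 3, x_2 = 2.5, y_2 = 11.5, z_2 = 12.5, h_2 = 3, x_3 = 13, y_3 = 5, z_3 = 10, r_3 = 2.5, x_4 = 8.5, y_4 = 6, r_4 = 3, x_5 = 5, y_5 = 2, z_5 = 5.5, h_5 = 8, y_6 = 7.5, z_6 = 2, r_6 = 1.5, h_6 = 3.5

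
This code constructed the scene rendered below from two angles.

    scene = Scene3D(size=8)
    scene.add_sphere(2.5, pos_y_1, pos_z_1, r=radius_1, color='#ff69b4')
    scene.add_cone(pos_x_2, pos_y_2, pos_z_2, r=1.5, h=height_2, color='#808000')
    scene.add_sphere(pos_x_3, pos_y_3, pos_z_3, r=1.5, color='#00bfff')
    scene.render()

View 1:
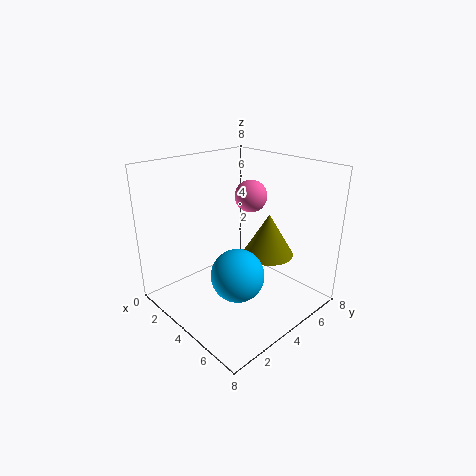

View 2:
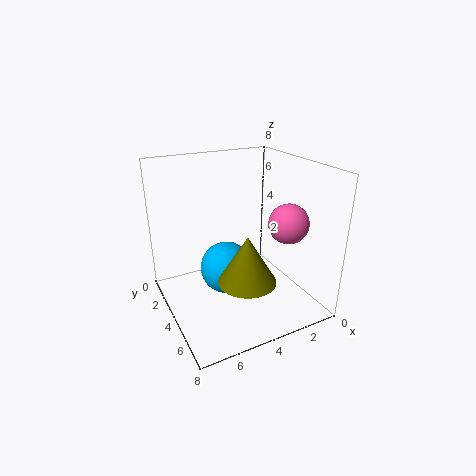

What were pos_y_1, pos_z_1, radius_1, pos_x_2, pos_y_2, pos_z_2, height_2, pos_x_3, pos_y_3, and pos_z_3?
pos_y_1 = 6.5, pos_z_1 = 5.5, radius_1 = 1, pos_x_2 = 4.5, pos_y_2 = 6, pos_z_2 = 2.5, height_2 = 2.5, pos_x_3 = 4.5, pos_y_3 = 3.5, pos_z_3 = 2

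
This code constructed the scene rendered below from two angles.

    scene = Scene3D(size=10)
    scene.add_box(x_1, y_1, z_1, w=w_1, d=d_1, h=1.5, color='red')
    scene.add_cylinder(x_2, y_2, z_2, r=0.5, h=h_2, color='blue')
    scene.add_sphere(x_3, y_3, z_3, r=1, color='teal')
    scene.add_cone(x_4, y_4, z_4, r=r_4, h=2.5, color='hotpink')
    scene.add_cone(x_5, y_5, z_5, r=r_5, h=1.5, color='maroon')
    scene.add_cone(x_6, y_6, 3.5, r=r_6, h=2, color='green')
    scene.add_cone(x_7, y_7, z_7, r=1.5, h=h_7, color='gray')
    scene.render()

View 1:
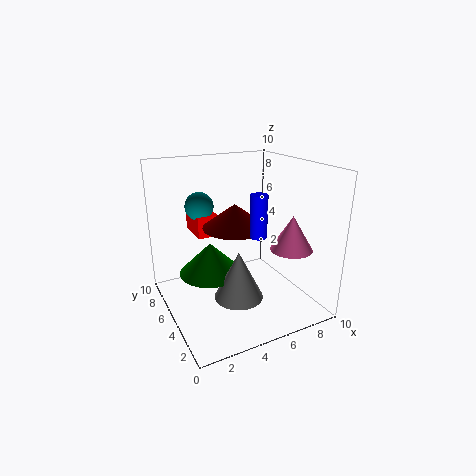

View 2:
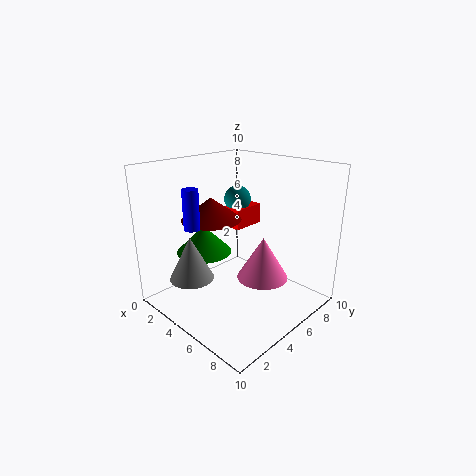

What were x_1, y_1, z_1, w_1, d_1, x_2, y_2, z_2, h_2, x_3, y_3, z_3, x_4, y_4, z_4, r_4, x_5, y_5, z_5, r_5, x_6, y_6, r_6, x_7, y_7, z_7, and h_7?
x_1 = 2.5
y_1 = 6
z_1 = 5
w_1 = 1.5
d_1 = 2.5
x_2 = 4.5
y_2 = 1.5
z_2 = 6.5
h_2 = 2.5
x_3 = 3
y_3 = 7
z_3 = 7
x_4 = 8.5
y_4 = 3.5
z_4 = 4
r_4 = 1.5
x_5 = 4
y_5 = 3.5
z_5 = 6.5
r_5 = 2
x_6 = 2.5
y_6 = 4
r_6 = 2
x_7 = 3.5
y_7 = 2
z_7 = 2.5
h_7 = 3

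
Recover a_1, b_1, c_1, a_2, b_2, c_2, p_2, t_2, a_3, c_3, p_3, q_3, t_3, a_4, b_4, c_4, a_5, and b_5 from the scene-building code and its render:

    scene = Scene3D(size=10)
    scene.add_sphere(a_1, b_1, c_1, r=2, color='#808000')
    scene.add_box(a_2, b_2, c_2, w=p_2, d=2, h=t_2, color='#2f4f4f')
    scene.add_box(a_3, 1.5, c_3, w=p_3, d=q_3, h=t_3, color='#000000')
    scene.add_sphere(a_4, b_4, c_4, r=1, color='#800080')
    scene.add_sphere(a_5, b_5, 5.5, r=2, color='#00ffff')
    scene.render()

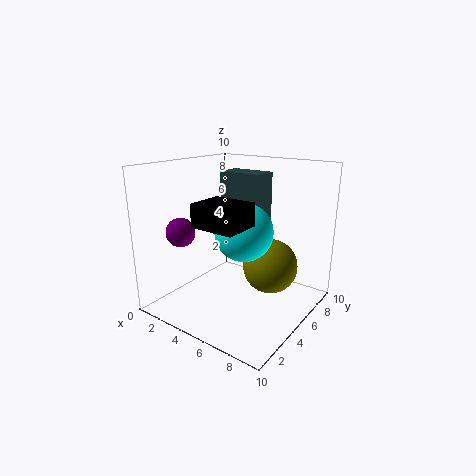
a_1 = 6.5, b_1 = 7, c_1 = 2.5, a_2 = 1.5, b_2 = 7.5, c_2 = 4.5, p_2 = 3.5, t_2 = 4.5, a_3 = 4, c_3 = 6.5, p_3 = 3, q_3 = 2.5, t_3 = 1.5, a_4 = 2, b_4 = 2.5, c_4 = 5.5, a_5 = 5.5, b_5 = 5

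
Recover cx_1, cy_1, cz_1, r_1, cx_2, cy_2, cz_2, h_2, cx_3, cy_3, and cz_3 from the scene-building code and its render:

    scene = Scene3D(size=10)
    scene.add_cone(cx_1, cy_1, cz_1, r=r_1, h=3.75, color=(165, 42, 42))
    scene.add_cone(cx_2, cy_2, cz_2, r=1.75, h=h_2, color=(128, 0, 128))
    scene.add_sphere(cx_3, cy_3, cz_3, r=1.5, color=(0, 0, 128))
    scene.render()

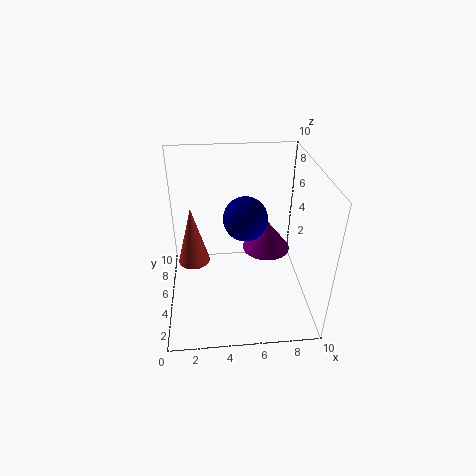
cx_1 = 2; cy_1 = 3.5; cz_1 = 4.5; r_1 = 1; cx_2 = 7.25; cy_2 = 6.25; cz_2 = 3.25; h_2 = 2.25; cx_3 = 5.5; cy_3 = 5; cz_3 = 6.5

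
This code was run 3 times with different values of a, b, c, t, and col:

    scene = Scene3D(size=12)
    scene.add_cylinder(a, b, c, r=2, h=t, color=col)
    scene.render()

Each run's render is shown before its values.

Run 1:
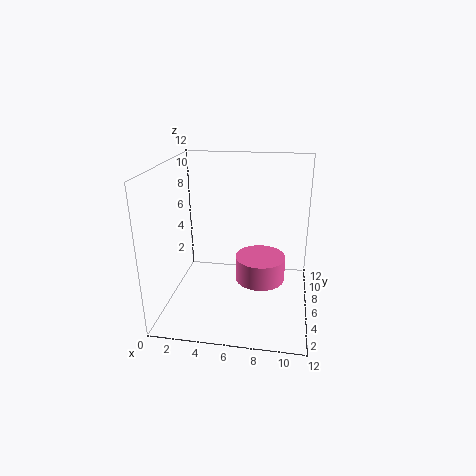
a = 8; b = 5; c = 3; t = 2; col = 'hotpink'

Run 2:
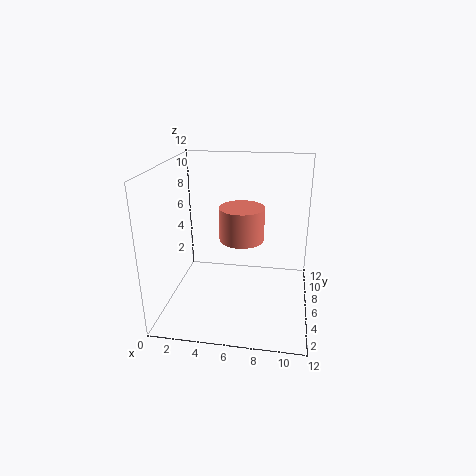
a = 6; b = 8; c = 5; t = 3; col = 'salmon'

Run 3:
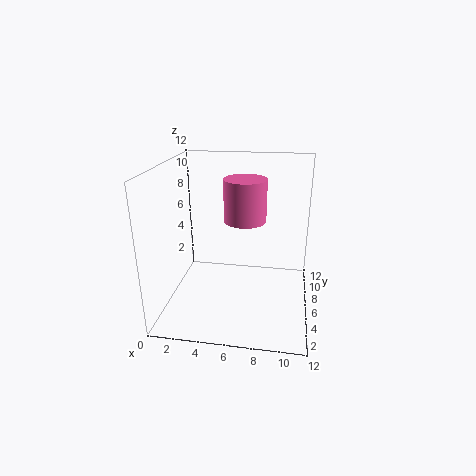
a = 6; b = 10; c = 6; t = 4; col = 'hotpink'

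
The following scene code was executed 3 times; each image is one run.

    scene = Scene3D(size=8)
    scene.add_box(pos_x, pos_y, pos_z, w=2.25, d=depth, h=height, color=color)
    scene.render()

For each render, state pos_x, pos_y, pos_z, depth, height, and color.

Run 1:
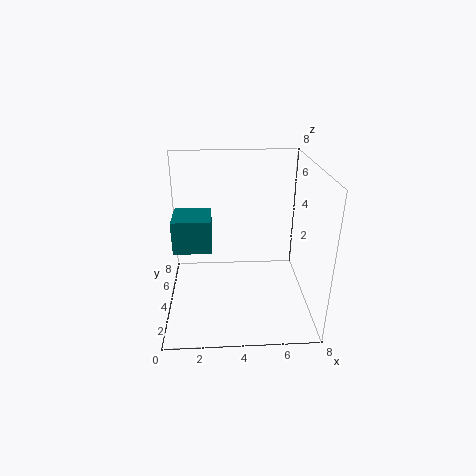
pos_x = 0.25, pos_y = 4.5, pos_z = 2.75, depth = 2.25, height = 2, color = 'teal'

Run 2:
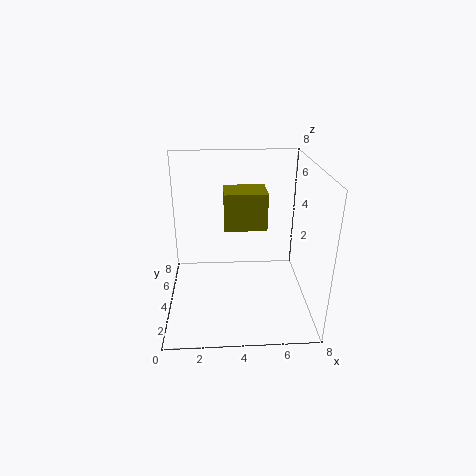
pos_x = 3.25, pos_y = 3.25, pos_z = 4.75, depth = 1.75, height = 2, color = 'olive'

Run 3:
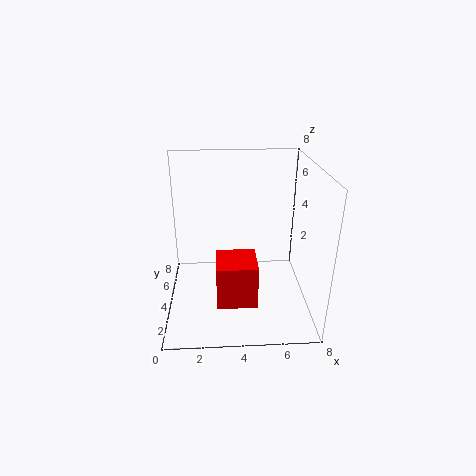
pos_x = 2.75, pos_y = 2.25, pos_z = 0.5, depth = 2.25, height = 2.5, color = 'red'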